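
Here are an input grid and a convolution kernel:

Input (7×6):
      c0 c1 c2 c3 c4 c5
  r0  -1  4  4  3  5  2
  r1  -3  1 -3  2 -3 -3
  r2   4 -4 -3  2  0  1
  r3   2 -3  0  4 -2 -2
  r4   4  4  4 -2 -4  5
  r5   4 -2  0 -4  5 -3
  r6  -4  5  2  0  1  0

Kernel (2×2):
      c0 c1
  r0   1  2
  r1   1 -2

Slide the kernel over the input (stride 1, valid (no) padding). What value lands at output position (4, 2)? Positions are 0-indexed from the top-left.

The receptive field on the input at this output position is [4 -2 / 0 -4]. Elementwise product with the kernel and sum: 4·1 + -2·2 + 0·1 + -4·-2.

8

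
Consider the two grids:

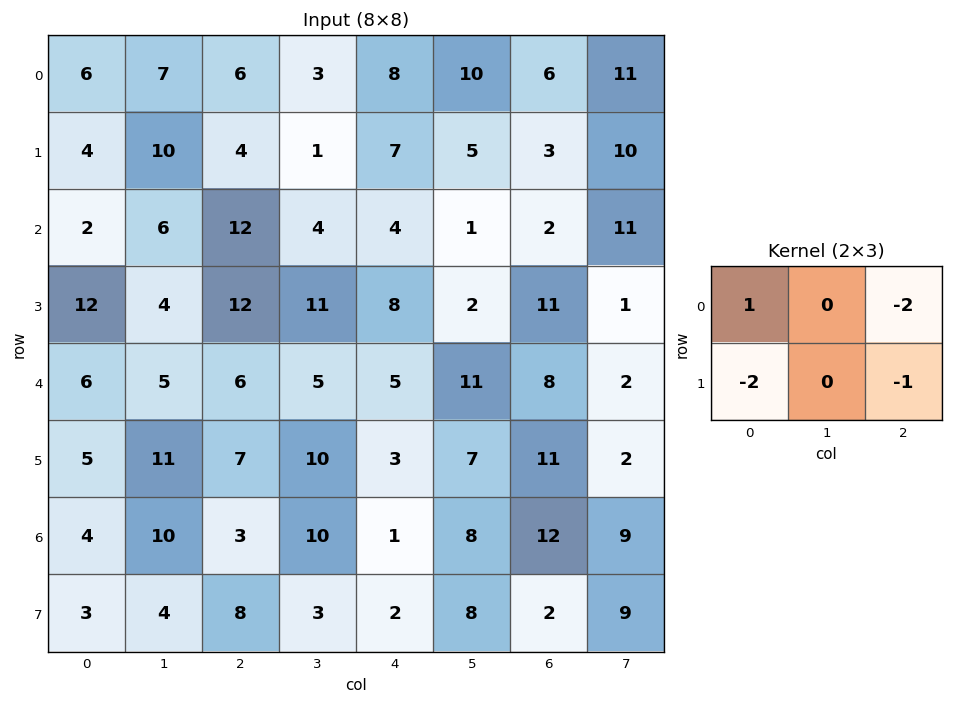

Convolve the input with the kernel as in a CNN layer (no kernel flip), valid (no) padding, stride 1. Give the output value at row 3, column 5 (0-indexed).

The receptive field on the input at this output position is [2 11 1 / 11 8 2]. Elementwise product with the kernel and sum: 2·1 + 1·-2 + 11·-2 + 2·-1.

-24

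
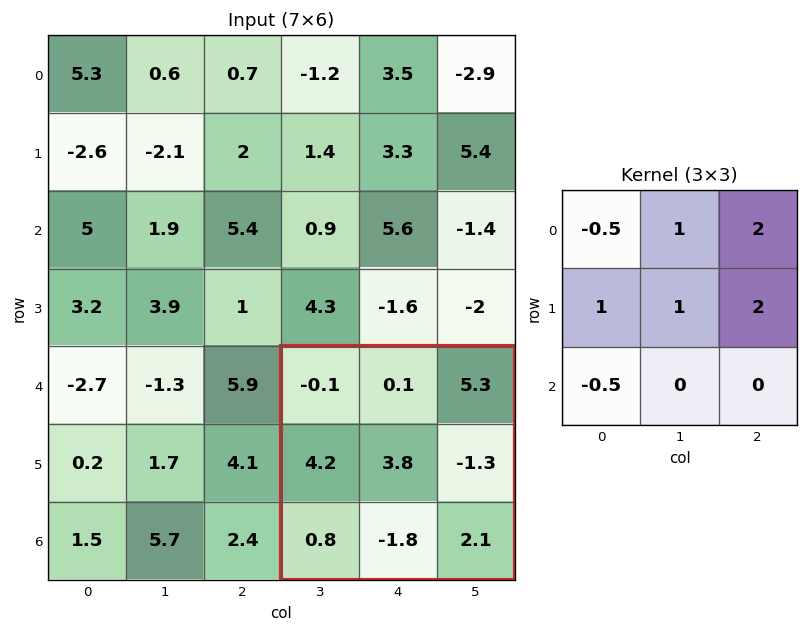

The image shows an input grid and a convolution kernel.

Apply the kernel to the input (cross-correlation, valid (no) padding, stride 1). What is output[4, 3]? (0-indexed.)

15.75

The receptive field on the input at this output position is [-0.1 0.1 5.3 / 4.2 3.8 -1.3 / 0.8 -1.8 2.1]. Elementwise product with the kernel and sum: -0.1·-0.5 + 0.1·1 + 5.3·2 + 4.2·1 + 3.8·1 + -1.3·2 + 0.8·-0.5.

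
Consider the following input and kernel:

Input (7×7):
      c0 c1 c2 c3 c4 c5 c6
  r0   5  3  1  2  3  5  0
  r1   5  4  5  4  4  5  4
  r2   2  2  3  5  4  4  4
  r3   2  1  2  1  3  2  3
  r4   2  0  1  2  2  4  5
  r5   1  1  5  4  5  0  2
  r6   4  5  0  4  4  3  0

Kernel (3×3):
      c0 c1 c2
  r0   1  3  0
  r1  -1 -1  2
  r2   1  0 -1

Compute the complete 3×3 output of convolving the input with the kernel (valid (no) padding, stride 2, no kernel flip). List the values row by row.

Output[0,0]: The receptive field on the input at this output position is [5 3 1 / 5 4 5 / 2 2 3]. Elementwise product with the kernel and sum: 5·1 + 3·3 + 5·-1 + 4·-1 + 5·2 + 2·1 + 3·-1.

14 5 17
10 20 14
14 4 17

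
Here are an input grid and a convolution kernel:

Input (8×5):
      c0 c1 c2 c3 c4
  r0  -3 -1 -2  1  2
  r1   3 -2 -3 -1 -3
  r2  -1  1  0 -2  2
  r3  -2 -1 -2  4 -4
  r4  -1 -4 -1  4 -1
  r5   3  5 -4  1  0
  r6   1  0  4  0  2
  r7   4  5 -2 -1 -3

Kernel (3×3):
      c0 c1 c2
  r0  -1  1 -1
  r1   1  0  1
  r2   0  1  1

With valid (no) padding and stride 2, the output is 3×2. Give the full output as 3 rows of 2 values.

5 -5
-7 -7
1 4

Output[0,0]: The receptive field on the input at this output position is [-3 -1 -2 / 3 -2 -3 / -1 1 0]. Elementwise product with the kernel and sum: -3·-1 + -1·1 + -2·-1 + 3·1 + -3·1 + 1·1 + 0·1.
Output[0,1]: The receptive field on the input at this output position is [-2 1 2 / -3 -1 -3 / 0 -2 2]. Elementwise product with the kernel and sum: -2·-1 + 1·1 + 2·-1 + -3·1 + -3·1 + -2·1 + 2·1.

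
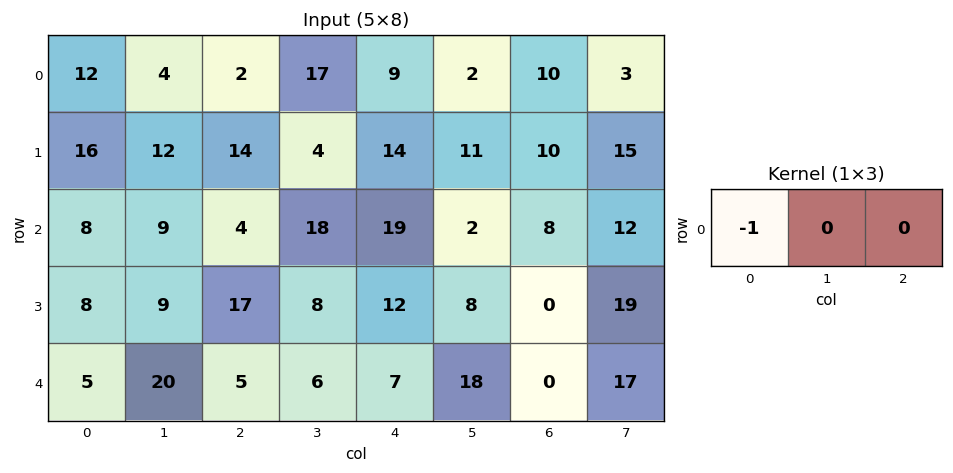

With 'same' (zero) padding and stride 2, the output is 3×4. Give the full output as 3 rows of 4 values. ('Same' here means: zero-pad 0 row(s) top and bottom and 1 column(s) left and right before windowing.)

0 -4 -17 -2
0 -9 -18 -2
0 -20 -6 -18

Output[0,0]: The receptive field on the zero-padded input at this output position is [0 12 4]. Elementwise product with the kernel and sum: 0·-1.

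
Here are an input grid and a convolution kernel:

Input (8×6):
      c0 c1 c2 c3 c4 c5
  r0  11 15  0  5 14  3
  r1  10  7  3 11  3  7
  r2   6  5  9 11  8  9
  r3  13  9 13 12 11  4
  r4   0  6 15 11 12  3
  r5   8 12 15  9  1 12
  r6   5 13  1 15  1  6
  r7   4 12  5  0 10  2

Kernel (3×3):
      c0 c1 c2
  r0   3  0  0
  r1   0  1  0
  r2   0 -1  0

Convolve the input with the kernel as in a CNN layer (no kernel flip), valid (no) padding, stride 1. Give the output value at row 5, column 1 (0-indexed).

The receptive field on the input at this output position is [12 15 9 / 13 1 15 / 12 5 0]. Elementwise product with the kernel and sum: 12·3 + 1·1 + 5·-1.

32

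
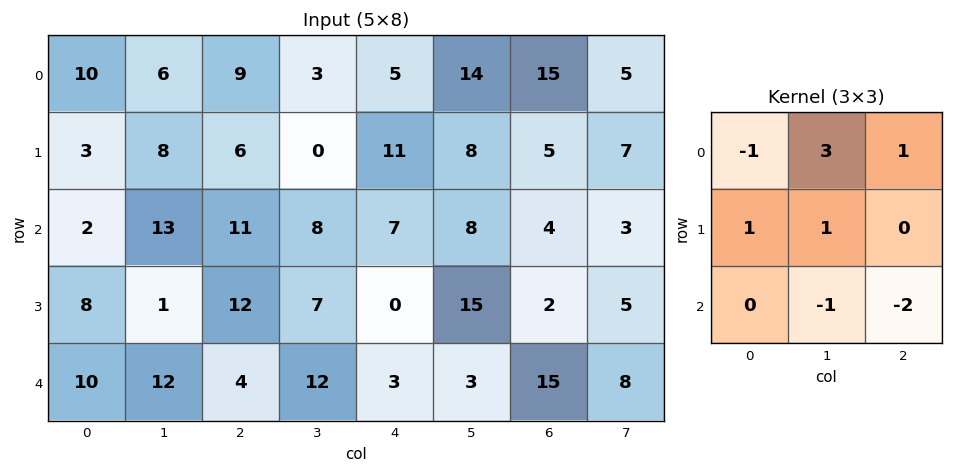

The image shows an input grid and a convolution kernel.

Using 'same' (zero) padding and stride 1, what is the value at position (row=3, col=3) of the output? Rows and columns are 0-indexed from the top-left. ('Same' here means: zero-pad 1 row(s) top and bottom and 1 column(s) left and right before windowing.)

21

The receptive field on the zero-padded input at this output position is [11 8 7 / 12 7 0 / 4 12 3]. Elementwise product with the kernel and sum: 11·-1 + 8·3 + 7·1 + 12·1 + 7·1 + 12·-1 + 3·-2.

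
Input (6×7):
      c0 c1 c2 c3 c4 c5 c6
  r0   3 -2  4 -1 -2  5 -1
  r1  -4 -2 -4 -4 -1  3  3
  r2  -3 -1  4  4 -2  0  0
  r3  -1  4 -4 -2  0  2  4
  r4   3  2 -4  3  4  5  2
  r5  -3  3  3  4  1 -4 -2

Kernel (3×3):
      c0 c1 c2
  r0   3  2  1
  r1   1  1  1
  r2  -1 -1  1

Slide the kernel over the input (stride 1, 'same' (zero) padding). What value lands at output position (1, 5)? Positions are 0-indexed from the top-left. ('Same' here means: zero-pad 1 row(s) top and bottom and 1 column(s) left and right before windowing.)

The receptive field on the zero-padded input at this output position is [-2 5 -1 / -1 3 3 / -2 0 0]. Elementwise product with the kernel and sum: -2·3 + 5·2 + -1·1 + -1·1 + 3·1 + 3·1 + -2·-1 + 0·-1 + 0·1.

10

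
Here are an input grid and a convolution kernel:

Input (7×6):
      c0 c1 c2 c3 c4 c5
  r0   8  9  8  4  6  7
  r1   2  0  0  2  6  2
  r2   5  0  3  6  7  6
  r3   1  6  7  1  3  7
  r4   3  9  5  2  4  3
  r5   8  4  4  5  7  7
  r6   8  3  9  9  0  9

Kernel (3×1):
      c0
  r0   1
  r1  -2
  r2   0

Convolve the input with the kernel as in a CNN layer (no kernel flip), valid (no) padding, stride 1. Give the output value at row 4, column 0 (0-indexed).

The receptive field on the input at this output position is [3 / 8 / 8]. Elementwise product with the kernel and sum: 3·1 + 8·-2.

-13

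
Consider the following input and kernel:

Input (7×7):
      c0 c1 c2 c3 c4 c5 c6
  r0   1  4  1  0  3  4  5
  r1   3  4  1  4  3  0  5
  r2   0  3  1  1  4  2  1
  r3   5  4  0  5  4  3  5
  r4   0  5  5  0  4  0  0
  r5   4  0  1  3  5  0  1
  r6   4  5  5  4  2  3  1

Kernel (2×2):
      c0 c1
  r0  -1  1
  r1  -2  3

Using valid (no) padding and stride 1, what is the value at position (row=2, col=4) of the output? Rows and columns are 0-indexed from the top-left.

-1

The receptive field on the input at this output position is [4 2 / 4 3]. Elementwise product with the kernel and sum: 4·-1 + 2·1 + 4·-2 + 3·3.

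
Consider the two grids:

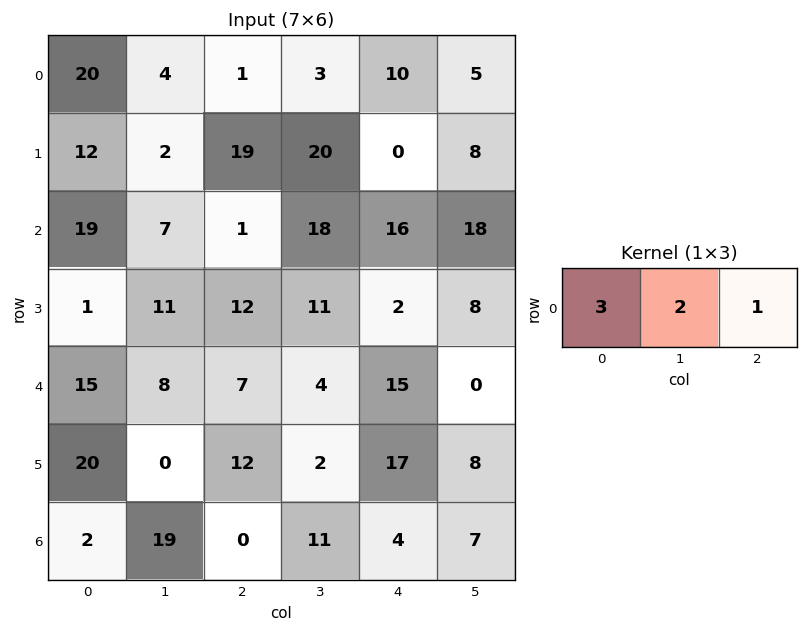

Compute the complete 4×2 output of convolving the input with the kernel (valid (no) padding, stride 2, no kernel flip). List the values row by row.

69 19
72 55
68 44
44 26

Output[0,0]: The receptive field on the input at this output position is [20 4 1]. Elementwise product with the kernel and sum: 20·3 + 4·2 + 1·1.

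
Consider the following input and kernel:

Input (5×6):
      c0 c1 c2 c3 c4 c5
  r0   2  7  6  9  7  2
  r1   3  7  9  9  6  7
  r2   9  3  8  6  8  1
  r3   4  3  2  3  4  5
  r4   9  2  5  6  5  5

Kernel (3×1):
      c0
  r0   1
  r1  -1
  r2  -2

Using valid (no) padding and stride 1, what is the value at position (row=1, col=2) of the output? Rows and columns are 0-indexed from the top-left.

The receptive field on the input at this output position is [9 / 8 / 2]. Elementwise product with the kernel and sum: 9·1 + 8·-1 + 2·-2.

-3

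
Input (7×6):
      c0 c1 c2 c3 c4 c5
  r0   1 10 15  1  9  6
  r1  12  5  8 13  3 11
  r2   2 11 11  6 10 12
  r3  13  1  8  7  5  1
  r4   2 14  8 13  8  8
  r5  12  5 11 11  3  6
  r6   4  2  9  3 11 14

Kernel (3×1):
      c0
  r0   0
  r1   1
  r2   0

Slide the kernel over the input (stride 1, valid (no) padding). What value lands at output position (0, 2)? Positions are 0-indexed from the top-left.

8

The receptive field on the input at this output position is [15 / 8 / 11]. Elementwise product with the kernel and sum: 8·1.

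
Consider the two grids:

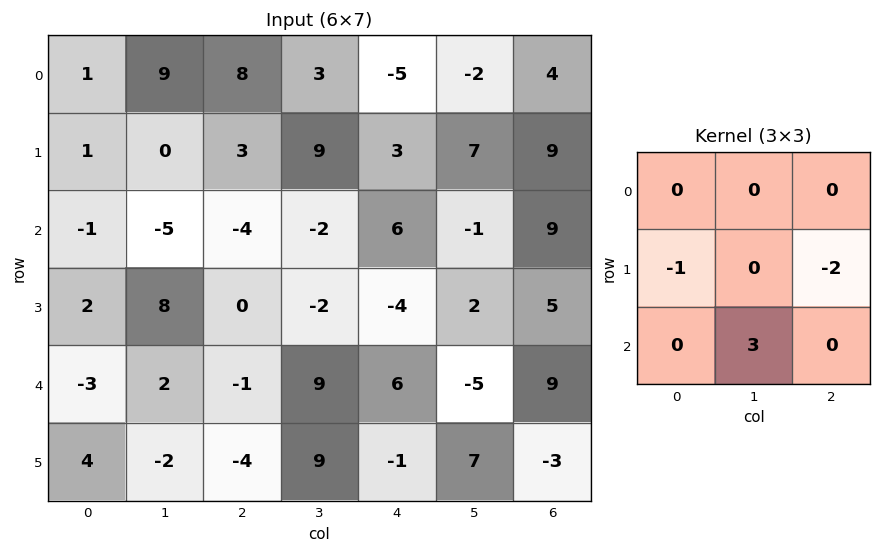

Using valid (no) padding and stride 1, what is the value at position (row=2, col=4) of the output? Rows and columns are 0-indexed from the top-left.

The receptive field on the input at this output position is [6 -1 9 / -4 2 5 / 6 -5 9]. Elementwise product with the kernel and sum: -4·-1 + 5·-2 + -5·3.

-21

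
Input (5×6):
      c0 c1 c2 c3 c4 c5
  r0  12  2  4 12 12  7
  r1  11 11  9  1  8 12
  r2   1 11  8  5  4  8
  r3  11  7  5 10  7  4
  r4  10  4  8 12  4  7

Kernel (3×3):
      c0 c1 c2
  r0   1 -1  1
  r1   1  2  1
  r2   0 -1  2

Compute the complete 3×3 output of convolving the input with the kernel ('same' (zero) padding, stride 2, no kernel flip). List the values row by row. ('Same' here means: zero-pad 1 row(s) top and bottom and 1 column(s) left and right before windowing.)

Output[0,0]: The receptive field on the zero-padded input at this output position is [0 0 0 / 0 12 2 / 0 11 11]. Elementwise product with the kernel and sum: 0·1 + 0·-1 + 0·1 + 0·1 + 12·2 + 2·1 + 11·-1 + 11·2.

37 15 59
16 50 27
20 44 34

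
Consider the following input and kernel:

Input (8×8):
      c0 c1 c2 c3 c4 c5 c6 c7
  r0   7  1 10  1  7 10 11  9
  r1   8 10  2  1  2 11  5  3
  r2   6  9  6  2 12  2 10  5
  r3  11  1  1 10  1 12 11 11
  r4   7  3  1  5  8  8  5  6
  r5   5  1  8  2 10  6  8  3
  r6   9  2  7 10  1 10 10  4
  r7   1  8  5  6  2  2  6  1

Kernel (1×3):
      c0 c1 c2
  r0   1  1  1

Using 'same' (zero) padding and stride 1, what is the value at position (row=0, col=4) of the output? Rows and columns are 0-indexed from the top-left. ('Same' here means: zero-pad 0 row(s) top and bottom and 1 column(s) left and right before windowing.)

The receptive field on the zero-padded input at this output position is [1 7 10]. Elementwise product with the kernel and sum: 1·1 + 7·1 + 10·1.

18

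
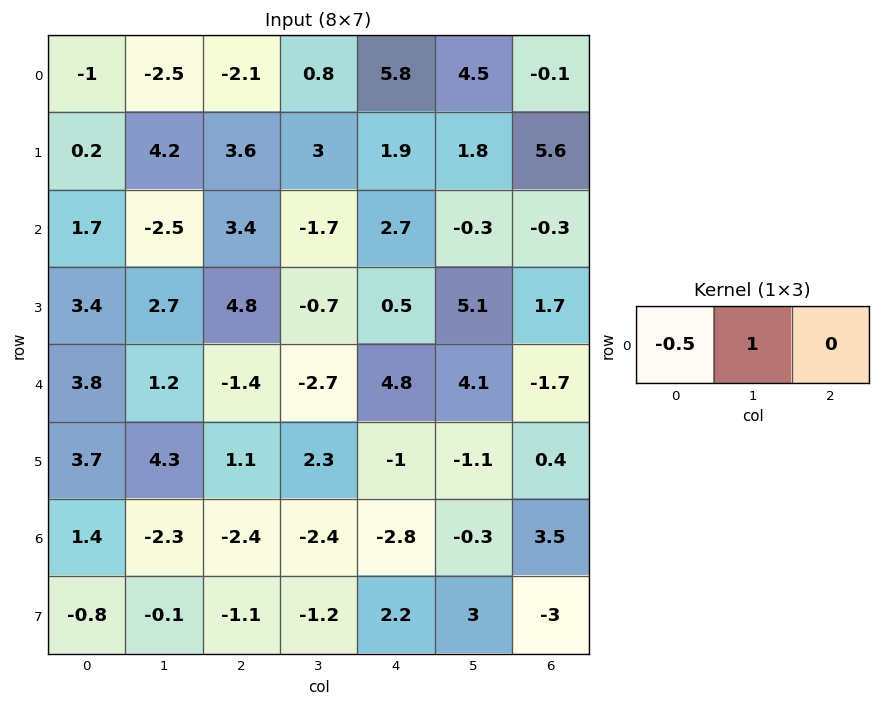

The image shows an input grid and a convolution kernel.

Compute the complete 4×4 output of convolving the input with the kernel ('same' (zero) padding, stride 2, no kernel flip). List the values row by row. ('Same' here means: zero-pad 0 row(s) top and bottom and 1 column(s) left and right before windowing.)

Output[0,0]: The receptive field on the zero-padded input at this output position is [0 -1 -2.5]. Elementwise product with the kernel and sum: 0·-0.5 + -1·1.
Output[0,1]: The receptive field on the zero-padded input at this output position is [-2.5 -2.1 0.8]. Elementwise product with the kernel and sum: -2.5·-0.5 + -2.1·1.

-1 -0.85 5.4 -2.35
1.7 4.65 3.55 -0.15
3.8 -2 6.15 -3.75
1.4 -1.25 -1.6 3.65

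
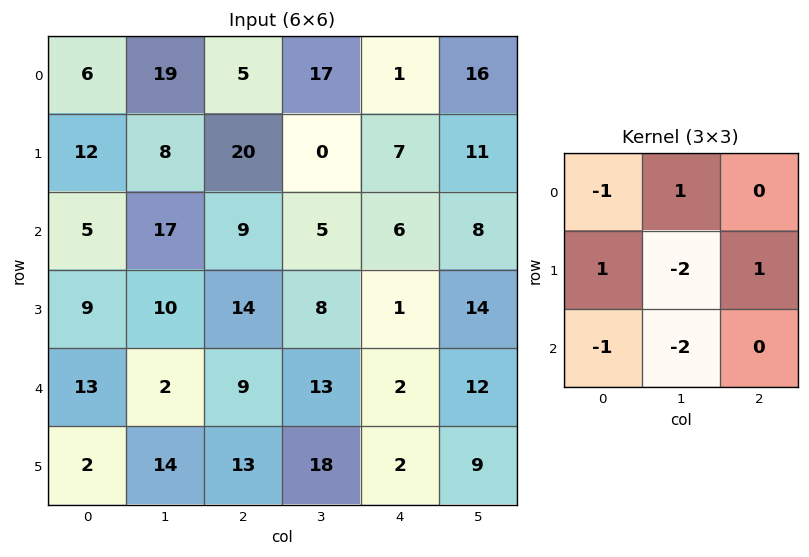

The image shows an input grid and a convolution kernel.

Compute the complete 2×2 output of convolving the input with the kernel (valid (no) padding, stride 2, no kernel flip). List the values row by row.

Output[0,0]: The receptive field on the input at this output position is [6 19 5 / 12 8 20 / 5 17 9]. Elementwise product with the kernel and sum: 6·-1 + 19·1 + 12·1 + 8·-2 + 20·1 + 5·-1 + 17·-2.
Output[0,1]: The receptive field on the input at this output position is [5 17 1 / 20 0 7 / 9 5 6]. Elementwise product with the kernel and sum: 5·-1 + 17·1 + 20·1 + 0·-2 + 7·1 + 9·-1 + 5·-2.

-10 20
-2 -40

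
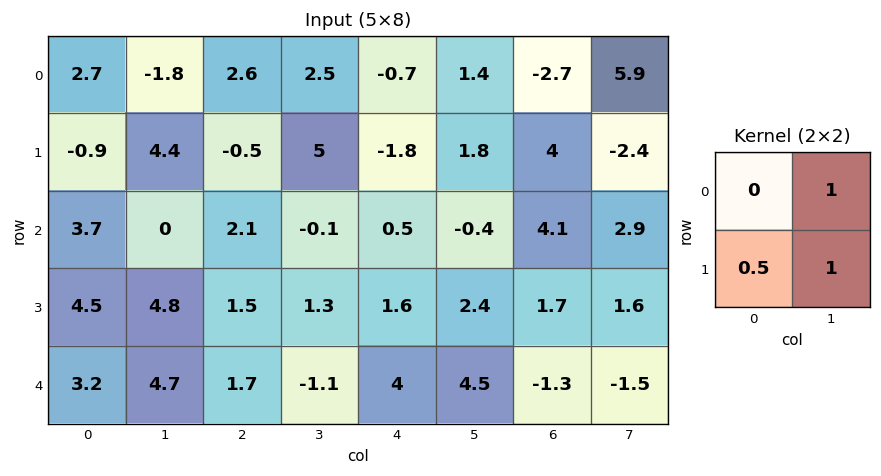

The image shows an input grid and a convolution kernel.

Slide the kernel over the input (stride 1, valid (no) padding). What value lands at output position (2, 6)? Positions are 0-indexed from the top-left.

5.35

The receptive field on the input at this output position is [4.1 2.9 / 1.7 1.6]. Elementwise product with the kernel and sum: 2.9·1 + 1.7·0.5 + 1.6·1.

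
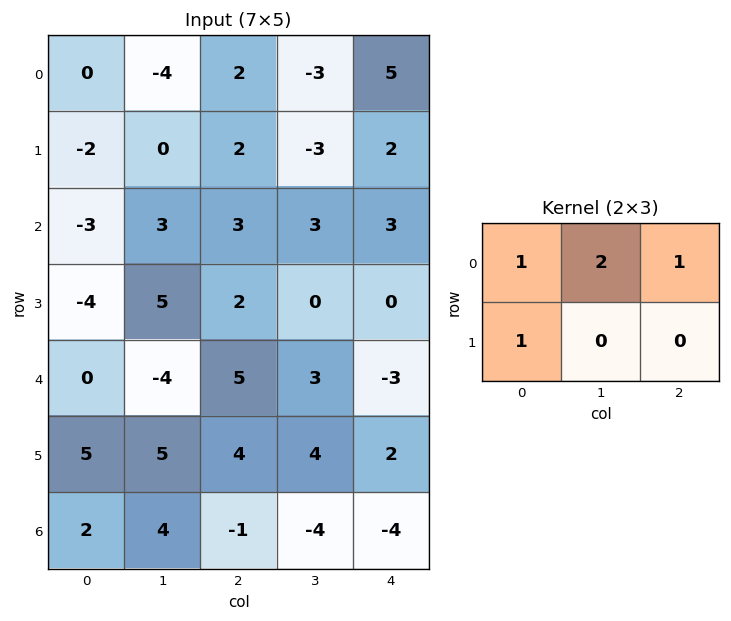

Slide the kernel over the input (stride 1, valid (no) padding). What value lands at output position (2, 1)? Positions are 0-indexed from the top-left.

17

The receptive field on the input at this output position is [3 3 3 / 5 2 0]. Elementwise product with the kernel and sum: 3·1 + 3·2 + 3·1 + 5·1.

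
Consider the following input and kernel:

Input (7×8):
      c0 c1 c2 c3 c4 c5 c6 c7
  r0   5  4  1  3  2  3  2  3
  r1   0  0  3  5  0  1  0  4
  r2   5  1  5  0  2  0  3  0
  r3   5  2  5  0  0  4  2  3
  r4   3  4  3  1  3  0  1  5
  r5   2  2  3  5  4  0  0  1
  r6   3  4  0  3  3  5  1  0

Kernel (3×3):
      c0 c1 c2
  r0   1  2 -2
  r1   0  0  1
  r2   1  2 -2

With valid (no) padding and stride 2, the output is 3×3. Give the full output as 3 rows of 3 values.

11 4 0
7 0 -1
19 3 12

Output[0,0]: The receptive field on the input at this output position is [5 4 1 / 0 0 3 / 5 1 5]. Elementwise product with the kernel and sum: 5·1 + 4·2 + 1·-2 + 3·1 + 5·1 + 1·2 + 5·-2.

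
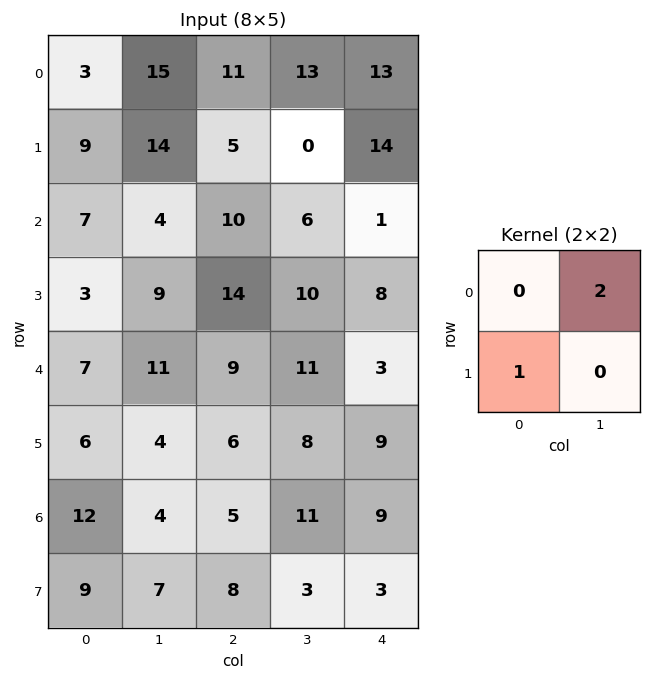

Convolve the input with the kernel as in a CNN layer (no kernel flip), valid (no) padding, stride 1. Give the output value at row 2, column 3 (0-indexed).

The receptive field on the input at this output position is [6 1 / 10 8]. Elementwise product with the kernel and sum: 1·2 + 10·1.

12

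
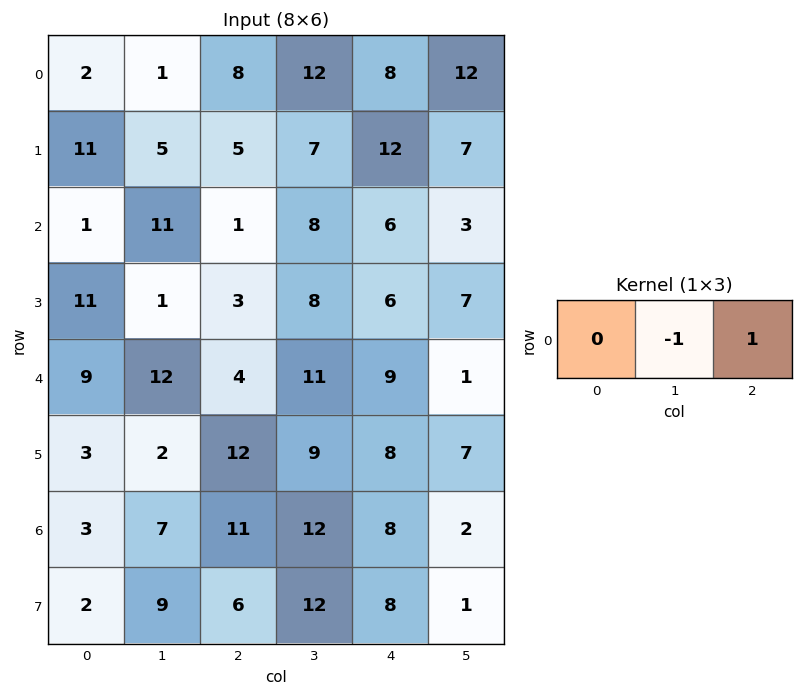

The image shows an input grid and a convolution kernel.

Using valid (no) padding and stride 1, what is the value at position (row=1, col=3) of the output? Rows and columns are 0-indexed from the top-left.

The receptive field on the input at this output position is [7 12 7]. Elementwise product with the kernel and sum: 12·-1 + 7·1.

-5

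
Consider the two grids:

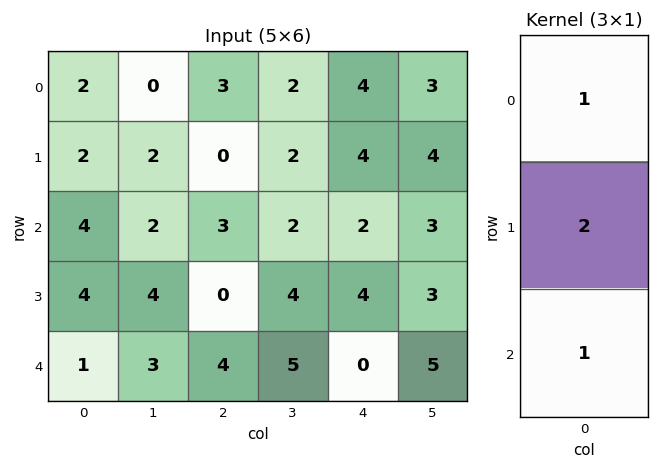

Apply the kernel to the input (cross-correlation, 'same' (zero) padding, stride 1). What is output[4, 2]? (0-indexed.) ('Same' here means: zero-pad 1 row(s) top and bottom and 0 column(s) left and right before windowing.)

The receptive field on the zero-padded input at this output position is [0 / 4 / 0]. Elementwise product with the kernel and sum: 0·1 + 4·2 + 0·1.

8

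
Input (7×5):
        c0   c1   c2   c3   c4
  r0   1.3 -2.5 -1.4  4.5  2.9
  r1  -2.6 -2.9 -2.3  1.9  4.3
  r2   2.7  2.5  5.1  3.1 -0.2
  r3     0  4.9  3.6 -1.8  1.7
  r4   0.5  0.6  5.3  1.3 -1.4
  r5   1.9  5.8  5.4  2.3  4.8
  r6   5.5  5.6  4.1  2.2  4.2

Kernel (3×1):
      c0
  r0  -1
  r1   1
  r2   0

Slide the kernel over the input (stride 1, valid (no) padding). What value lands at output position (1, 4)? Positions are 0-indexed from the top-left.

-4.5

The receptive field on the input at this output position is [4.3 / -0.2 / 1.7]. Elementwise product with the kernel and sum: 4.3·-1 + -0.2·1.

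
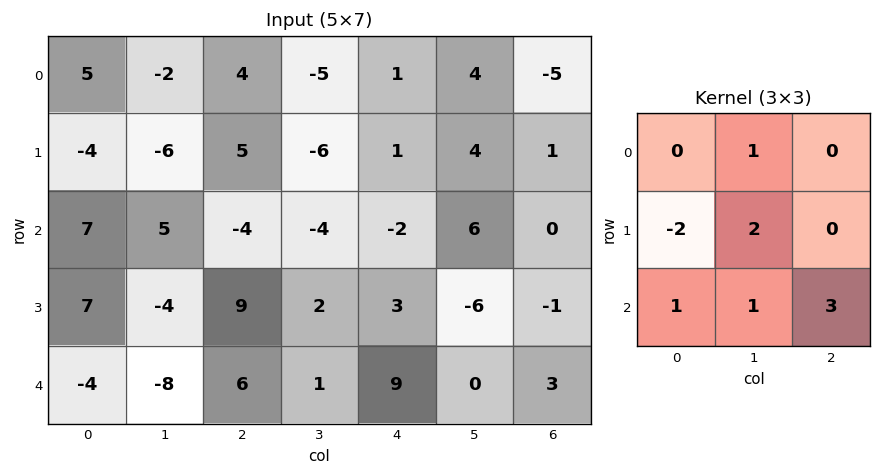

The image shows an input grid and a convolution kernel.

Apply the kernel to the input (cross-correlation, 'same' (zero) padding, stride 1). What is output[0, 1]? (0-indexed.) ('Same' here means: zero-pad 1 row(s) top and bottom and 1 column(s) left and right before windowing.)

-9

The receptive field on the zero-padded input at this output position is [0 0 0 / 5 -2 4 / -4 -6 5]. Elementwise product with the kernel and sum: 0·1 + 5·-2 + -2·2 + -4·1 + -6·1 + 5·3.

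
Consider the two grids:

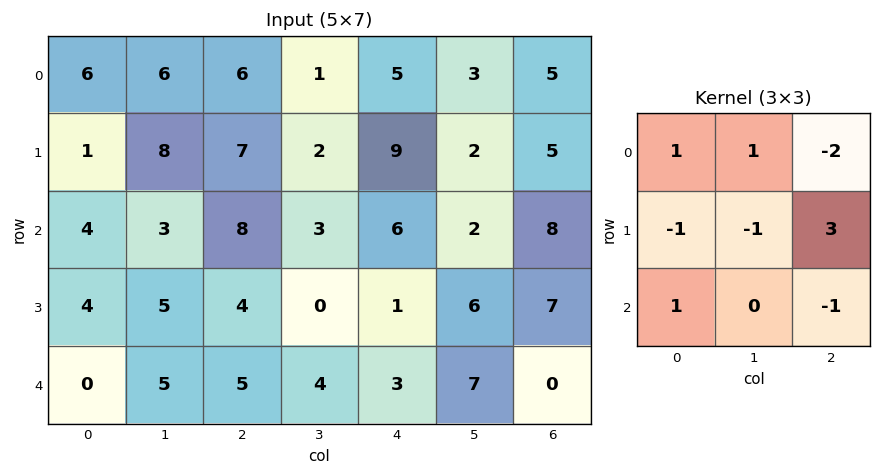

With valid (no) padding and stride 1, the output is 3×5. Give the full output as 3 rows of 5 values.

8 1 17 -4 0
12 14 1 -2 11
-11 -3 0 19 9

Output[0,0]: The receptive field on the input at this output position is [6 6 6 / 1 8 7 / 4 3 8]. Elementwise product with the kernel and sum: 6·1 + 6·1 + 6·-2 + 1·-1 + 8·-1 + 7·3 + 4·1 + 8·-1.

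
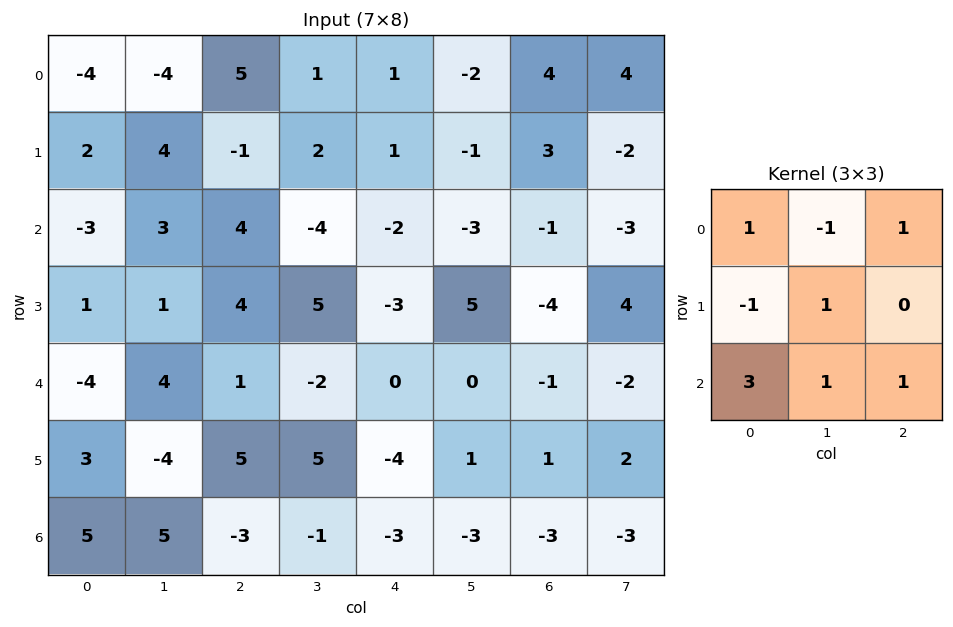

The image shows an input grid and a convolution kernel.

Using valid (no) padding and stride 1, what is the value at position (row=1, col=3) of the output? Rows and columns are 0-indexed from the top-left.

The receptive field on the input at this output position is [2 1 -1 / -4 -2 -3 / 5 -3 5]. Elementwise product with the kernel and sum: 2·1 + 1·-1 + -1·1 + -4·-1 + -2·1 + 5·3 + -3·1 + 5·1.

19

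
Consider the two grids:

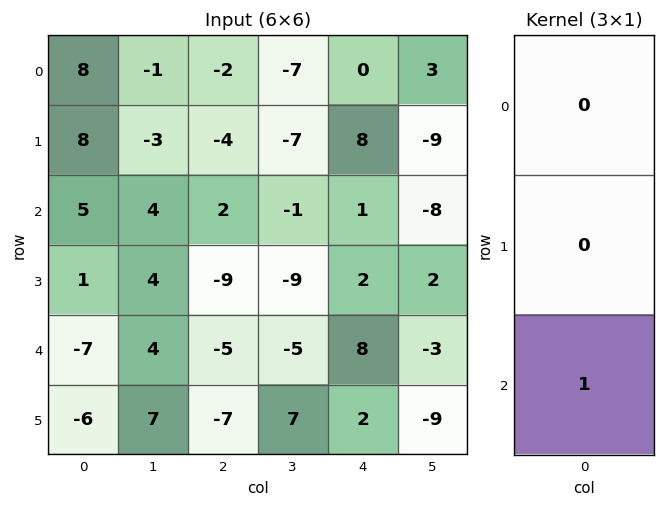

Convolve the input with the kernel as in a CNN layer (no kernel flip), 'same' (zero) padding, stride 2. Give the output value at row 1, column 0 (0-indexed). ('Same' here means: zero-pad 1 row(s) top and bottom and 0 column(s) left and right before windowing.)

1

The receptive field on the zero-padded input at this output position is [8 / 5 / 1]. Elementwise product with the kernel and sum: 1·1.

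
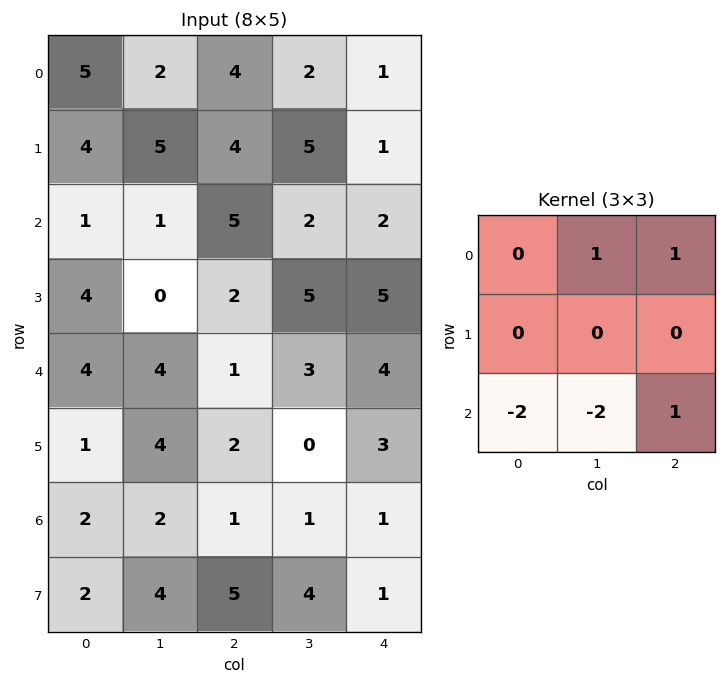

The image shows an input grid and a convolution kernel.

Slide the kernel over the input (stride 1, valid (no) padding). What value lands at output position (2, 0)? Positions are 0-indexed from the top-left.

-9

The receptive field on the input at this output position is [1 1 5 / 4 0 2 / 4 4 1]. Elementwise product with the kernel and sum: 1·1 + 5·1 + 4·-2 + 4·-2 + 1·1.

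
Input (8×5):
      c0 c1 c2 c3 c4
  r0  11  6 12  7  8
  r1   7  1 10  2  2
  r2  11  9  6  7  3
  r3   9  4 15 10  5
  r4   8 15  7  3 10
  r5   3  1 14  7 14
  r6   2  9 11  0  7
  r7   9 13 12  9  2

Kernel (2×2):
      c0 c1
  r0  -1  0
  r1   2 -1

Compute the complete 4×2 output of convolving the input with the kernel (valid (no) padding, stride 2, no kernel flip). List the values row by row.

Output[0,0]: The receptive field on the input at this output position is [11 6 / 7 1]. Elementwise product with the kernel and sum: 11·-1 + 7·2 + 1·-1.
Output[0,1]: The receptive field on the input at this output position is [12 7 / 10 2]. Elementwise product with the kernel and sum: 12·-1 + 10·2 + 2·-1.

2 6
3 14
-3 14
3 4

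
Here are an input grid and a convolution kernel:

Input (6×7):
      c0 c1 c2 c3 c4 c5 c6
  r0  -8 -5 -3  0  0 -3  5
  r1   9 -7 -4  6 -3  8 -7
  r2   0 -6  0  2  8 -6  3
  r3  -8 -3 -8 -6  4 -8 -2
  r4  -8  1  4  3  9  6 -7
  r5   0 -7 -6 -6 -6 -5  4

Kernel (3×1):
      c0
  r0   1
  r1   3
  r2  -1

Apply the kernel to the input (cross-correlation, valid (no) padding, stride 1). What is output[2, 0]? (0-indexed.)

-16

The receptive field on the input at this output position is [0 / -8 / -8]. Elementwise product with the kernel and sum: 0·1 + -8·3 + -8·-1.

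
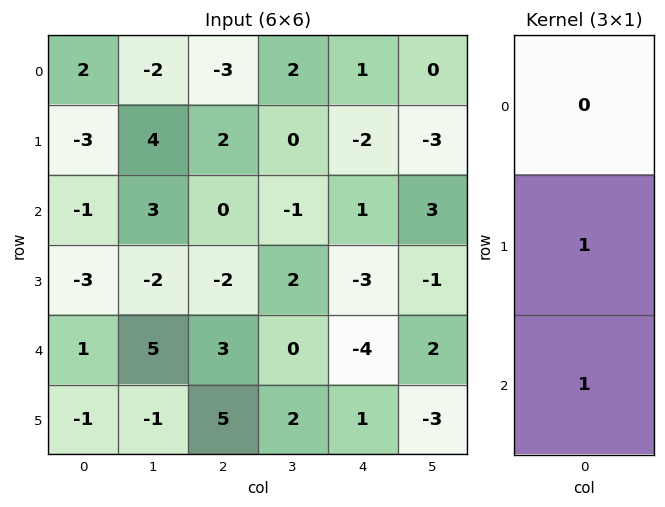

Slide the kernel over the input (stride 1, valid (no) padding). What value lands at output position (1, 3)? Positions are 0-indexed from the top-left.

The receptive field on the input at this output position is [0 / -1 / 2]. Elementwise product with the kernel and sum: -1·1 + 2·1.

1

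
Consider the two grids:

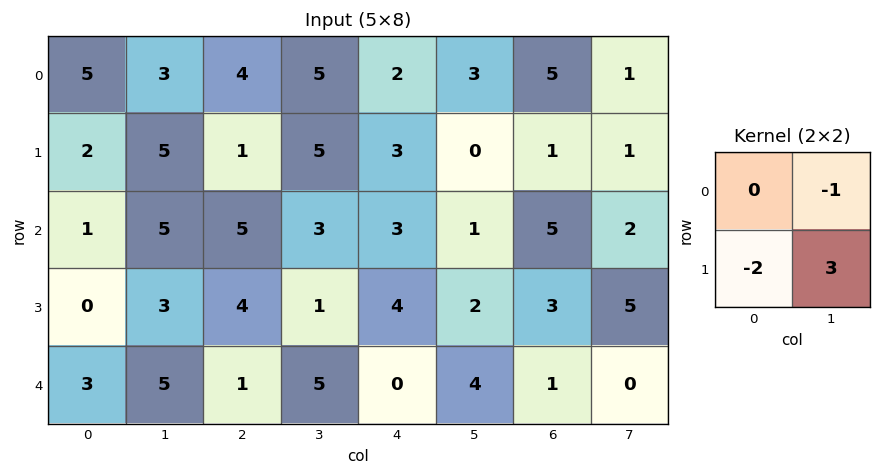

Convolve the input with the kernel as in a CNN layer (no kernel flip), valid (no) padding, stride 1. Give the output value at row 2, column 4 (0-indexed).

The receptive field on the input at this output position is [3 1 / 4 2]. Elementwise product with the kernel and sum: 1·-1 + 4·-2 + 2·3.

-3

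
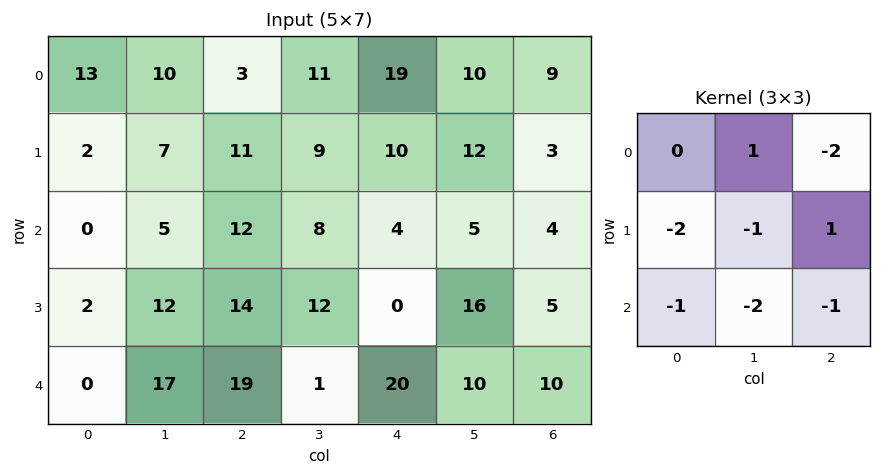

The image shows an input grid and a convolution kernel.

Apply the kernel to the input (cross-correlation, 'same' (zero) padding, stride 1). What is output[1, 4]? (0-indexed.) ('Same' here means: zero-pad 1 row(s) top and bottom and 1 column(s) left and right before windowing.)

The receptive field on the zero-padded input at this output position is [11 19 10 / 9 10 12 / 8 4 5]. Elementwise product with the kernel and sum: 19·1 + 10·-2 + 9·-2 + 10·-1 + 12·1 + 8·-1 + 4·-2 + 5·-1.

-38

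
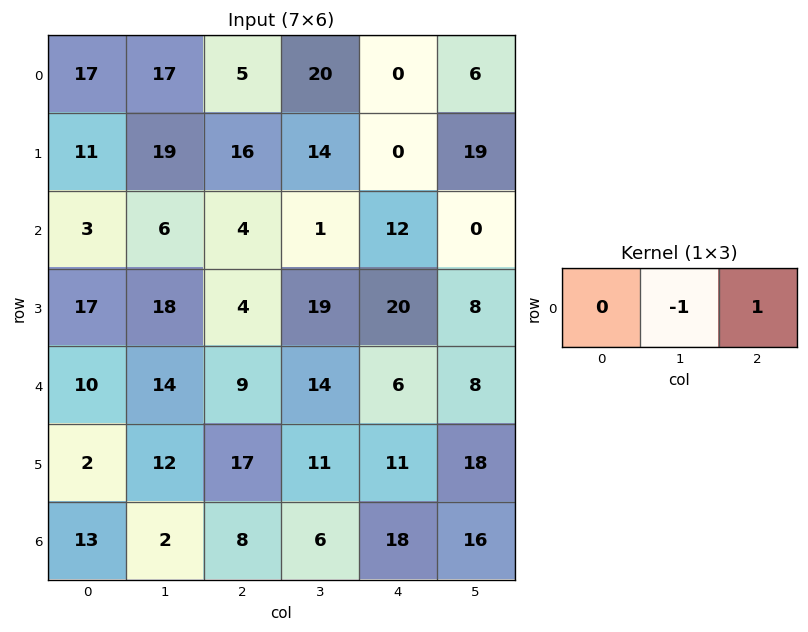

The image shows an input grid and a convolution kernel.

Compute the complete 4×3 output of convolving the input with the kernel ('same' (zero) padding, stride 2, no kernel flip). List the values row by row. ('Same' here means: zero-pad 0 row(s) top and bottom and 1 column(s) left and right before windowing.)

Output[0,0]: The receptive field on the zero-padded input at this output position is [0 17 17]. Elementwise product with the kernel and sum: 17·-1 + 17·1.
Output[0,1]: The receptive field on the zero-padded input at this output position is [17 5 20]. Elementwise product with the kernel and sum: 5·-1 + 20·1.

0 15 6
3 -3 -12
4 5 2
-11 -2 -2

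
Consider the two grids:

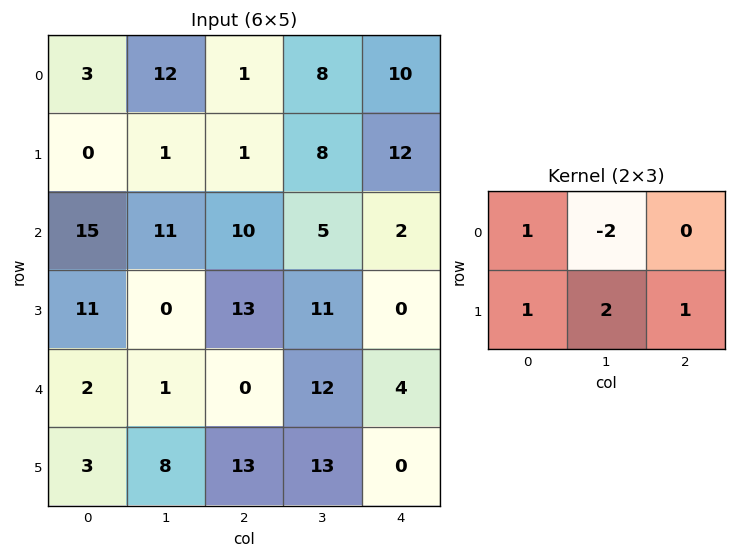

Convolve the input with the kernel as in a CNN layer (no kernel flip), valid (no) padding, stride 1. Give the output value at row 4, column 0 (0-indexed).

32

The receptive field on the input at this output position is [2 1 0 / 3 8 13]. Elementwise product with the kernel and sum: 2·1 + 1·-2 + 3·1 + 8·2 + 13·1.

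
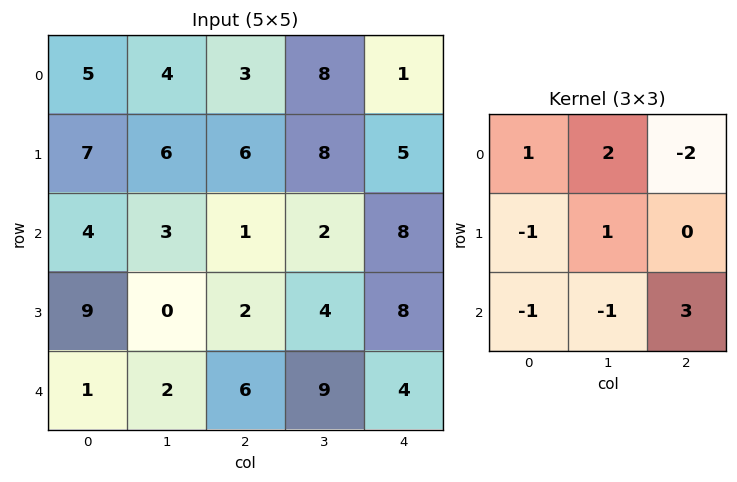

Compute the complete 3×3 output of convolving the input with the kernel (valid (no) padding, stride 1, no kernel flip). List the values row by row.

Output[0,0]: The receptive field on the input at this output position is [5 4 3 / 7 6 6 / 4 3 1]. Elementwise product with the kernel and sum: 5·1 + 4·2 + 3·-2 + 7·-1 + 6·1 + 4·-1 + 3·-1 + 1·3.
Output[0,1]: The receptive field on the input at this output position is [4 3 8 / 6 6 8 / 3 1 2]. Elementwise product with the kernel and sum: 4·1 + 3·2 + 8·-2 + 6·-1 + 6·1 + 3·-1 + 1·-1 + 2·3.

2 -4 40
3 10 31
14 22 -12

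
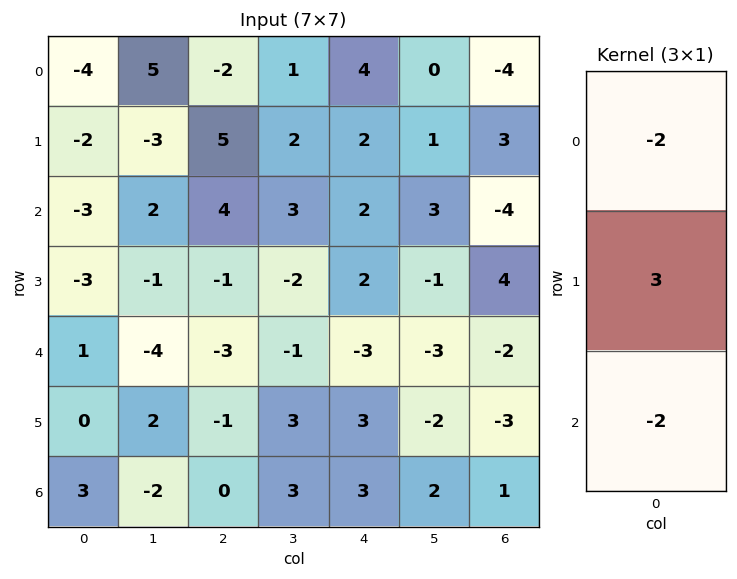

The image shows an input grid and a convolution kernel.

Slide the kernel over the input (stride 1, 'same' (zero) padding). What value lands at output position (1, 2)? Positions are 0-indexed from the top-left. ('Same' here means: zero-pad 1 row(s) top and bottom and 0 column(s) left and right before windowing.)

The receptive field on the zero-padded input at this output position is [-2 / 5 / 4]. Elementwise product with the kernel and sum: -2·-2 + 5·3 + 4·-2.

11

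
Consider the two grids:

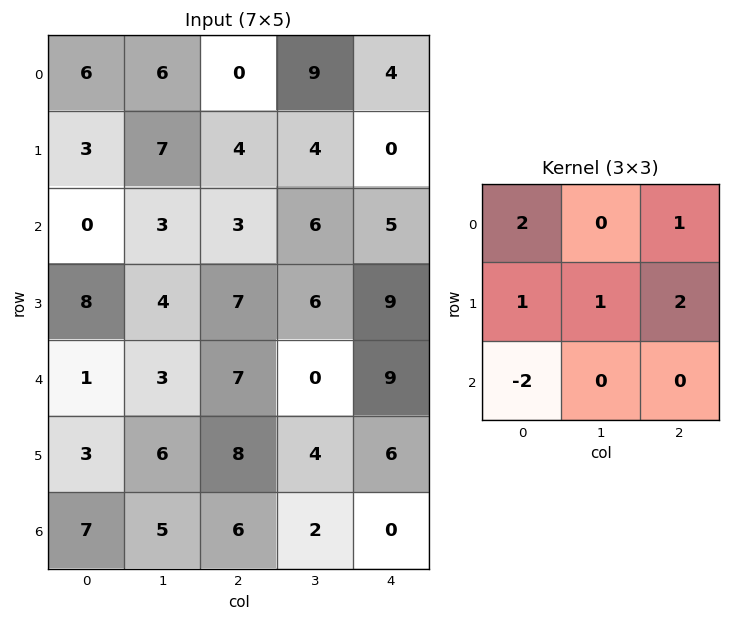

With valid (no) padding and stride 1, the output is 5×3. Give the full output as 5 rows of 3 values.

30 34 6
3 28 13
27 29 28
35 12 32
20 18 35

Output[0,0]: The receptive field on the input at this output position is [6 6 0 / 3 7 4 / 0 3 3]. Elementwise product with the kernel and sum: 6·2 + 0·1 + 3·1 + 7·1 + 4·2 + 0·-2.
Output[0,1]: The receptive field on the input at this output position is [6 0 9 / 7 4 4 / 3 3 6]. Elementwise product with the kernel and sum: 6·2 + 9·1 + 7·1 + 4·1 + 4·2 + 3·-2.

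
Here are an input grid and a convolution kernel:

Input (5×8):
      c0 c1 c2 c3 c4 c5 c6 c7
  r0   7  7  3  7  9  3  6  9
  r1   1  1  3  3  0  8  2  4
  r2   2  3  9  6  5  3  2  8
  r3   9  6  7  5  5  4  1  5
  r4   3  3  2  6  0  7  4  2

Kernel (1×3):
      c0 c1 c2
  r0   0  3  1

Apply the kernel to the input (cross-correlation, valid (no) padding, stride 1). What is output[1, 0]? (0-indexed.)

The receptive field on the input at this output position is [1 1 3]. Elementwise product with the kernel and sum: 1·3 + 3·1.

6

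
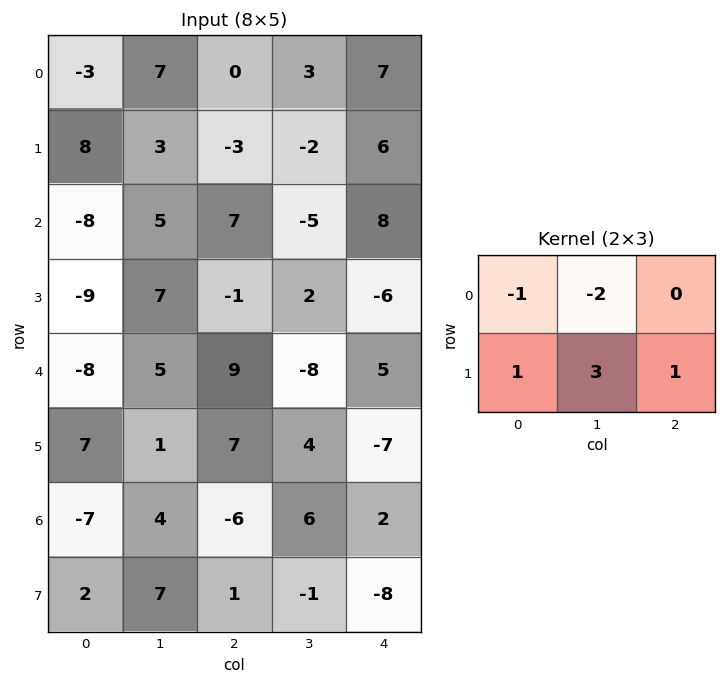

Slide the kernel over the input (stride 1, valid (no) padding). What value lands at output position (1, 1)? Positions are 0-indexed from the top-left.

24

The receptive field on the input at this output position is [3 -3 -2 / 5 7 -5]. Elementwise product with the kernel and sum: 3·-1 + -3·-2 + 5·1 + 7·3 + -5·1.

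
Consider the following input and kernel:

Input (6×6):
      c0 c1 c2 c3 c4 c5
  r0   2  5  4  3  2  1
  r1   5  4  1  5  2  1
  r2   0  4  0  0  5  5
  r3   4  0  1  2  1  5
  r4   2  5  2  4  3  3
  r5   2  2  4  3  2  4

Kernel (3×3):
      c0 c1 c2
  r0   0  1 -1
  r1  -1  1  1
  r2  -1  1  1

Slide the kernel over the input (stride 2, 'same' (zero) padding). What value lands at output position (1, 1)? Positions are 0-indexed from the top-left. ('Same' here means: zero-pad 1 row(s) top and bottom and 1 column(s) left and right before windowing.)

The receptive field on the zero-padded input at this output position is [4 1 5 / 4 0 0 / 0 1 2]. Elementwise product with the kernel and sum: 1·1 + 5·-1 + 4·-1 + 0·1 + 0·1 + 0·-1 + 1·1 + 2·1.

-5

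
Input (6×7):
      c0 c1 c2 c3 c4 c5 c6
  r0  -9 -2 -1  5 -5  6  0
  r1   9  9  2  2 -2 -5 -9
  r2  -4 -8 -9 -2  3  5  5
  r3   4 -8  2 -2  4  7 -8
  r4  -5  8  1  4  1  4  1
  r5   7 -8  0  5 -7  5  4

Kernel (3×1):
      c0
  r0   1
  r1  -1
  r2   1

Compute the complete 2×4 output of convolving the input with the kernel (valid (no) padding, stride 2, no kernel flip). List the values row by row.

-22 -12 0 14
-13 -10 0 14

Output[0,0]: The receptive field on the input at this output position is [-9 / 9 / -4]. Elementwise product with the kernel and sum: -9·1 + 9·-1 + -4·1.
Output[0,1]: The receptive field on the input at this output position is [-1 / 2 / -9]. Elementwise product with the kernel and sum: -1·1 + 2·-1 + -9·1.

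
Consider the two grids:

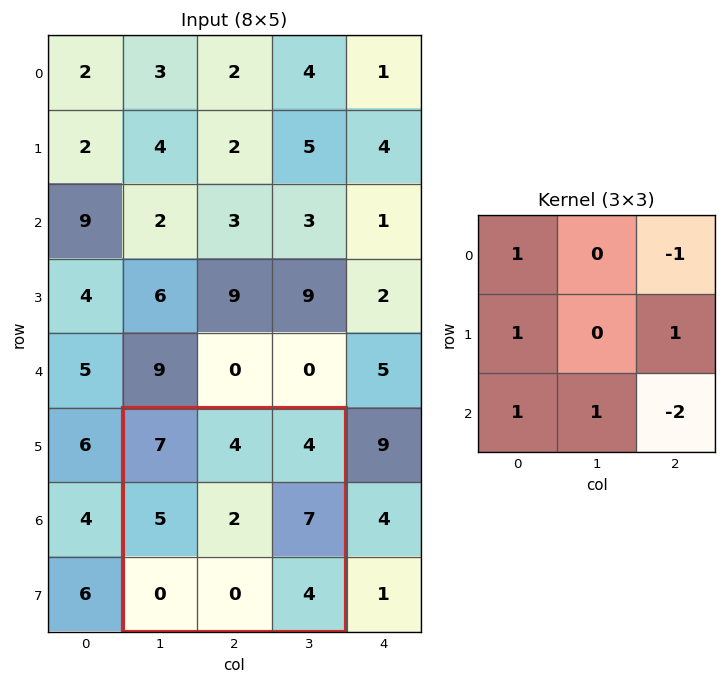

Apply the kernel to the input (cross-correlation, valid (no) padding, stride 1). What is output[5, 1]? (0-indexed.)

The receptive field on the input at this output position is [7 4 4 / 5 2 7 / 0 0 4]. Elementwise product with the kernel and sum: 7·1 + 4·-1 + 5·1 + 7·1 + 0·1 + 0·1 + 4·-2.

7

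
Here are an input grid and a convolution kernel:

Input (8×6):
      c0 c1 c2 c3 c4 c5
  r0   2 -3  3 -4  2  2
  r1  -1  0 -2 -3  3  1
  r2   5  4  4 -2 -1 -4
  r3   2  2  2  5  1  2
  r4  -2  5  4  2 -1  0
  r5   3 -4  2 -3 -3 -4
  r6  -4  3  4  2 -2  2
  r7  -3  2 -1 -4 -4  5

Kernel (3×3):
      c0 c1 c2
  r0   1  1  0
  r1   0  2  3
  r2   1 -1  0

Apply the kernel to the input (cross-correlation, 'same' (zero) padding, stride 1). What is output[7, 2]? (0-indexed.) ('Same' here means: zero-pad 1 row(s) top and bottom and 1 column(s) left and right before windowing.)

-7

The receptive field on the zero-padded input at this output position is [3 4 2 / 2 -1 -4 / 0 0 0]. Elementwise product with the kernel and sum: 3·1 + 4·1 + -1·2 + -4·3 + 0·1 + 0·-1.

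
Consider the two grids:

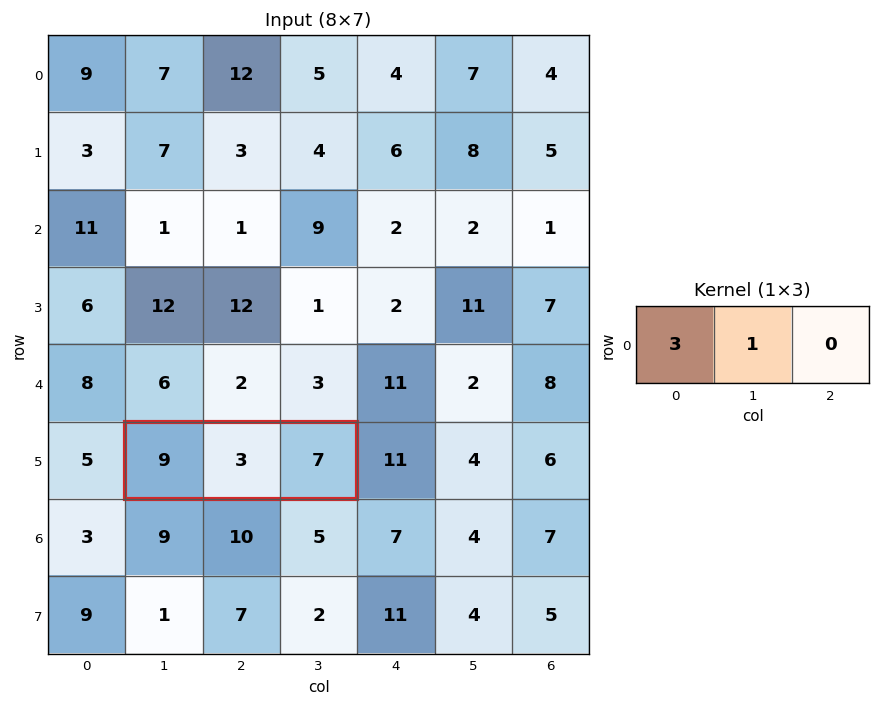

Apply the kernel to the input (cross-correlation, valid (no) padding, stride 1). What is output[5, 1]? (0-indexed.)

30

The receptive field on the input at this output position is [9 3 7]. Elementwise product with the kernel and sum: 9·3 + 3·1.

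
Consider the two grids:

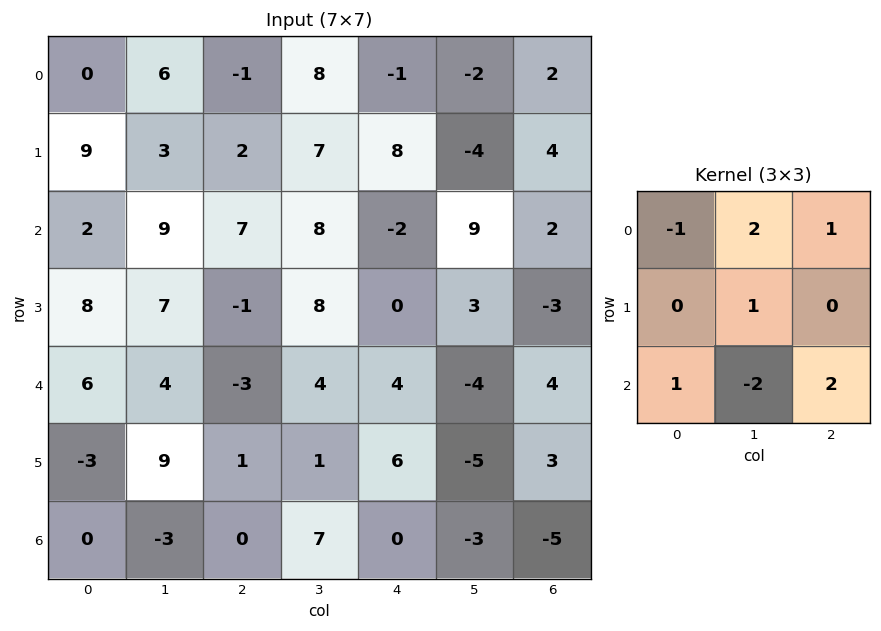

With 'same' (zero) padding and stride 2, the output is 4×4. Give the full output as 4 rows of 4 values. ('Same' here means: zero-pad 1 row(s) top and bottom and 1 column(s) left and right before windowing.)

Output[0,0]: The receptive field on the zero-padded input at this output position is [0 0 0 / 0 0 6 / 0 9 3]. Elementwise product with the kernel and sum: 0·-1 + 0·2 + 0·1 + 0·1 + 0·1 + 9·-2 + 3·2.
Output[0,1]: The receptive field on the zero-padded input at this output position is [0 0 0 / 6 -1 8 / 3 2 7]. Elementwise product with the kernel and sum: 0·-1 + 0·2 + 0·1 + -1·1 + 3·1 + 2·-2 + 7·2.

-12 12 -18 -10
21 40 17 23
53 5 -22 -16
3 -6 6 6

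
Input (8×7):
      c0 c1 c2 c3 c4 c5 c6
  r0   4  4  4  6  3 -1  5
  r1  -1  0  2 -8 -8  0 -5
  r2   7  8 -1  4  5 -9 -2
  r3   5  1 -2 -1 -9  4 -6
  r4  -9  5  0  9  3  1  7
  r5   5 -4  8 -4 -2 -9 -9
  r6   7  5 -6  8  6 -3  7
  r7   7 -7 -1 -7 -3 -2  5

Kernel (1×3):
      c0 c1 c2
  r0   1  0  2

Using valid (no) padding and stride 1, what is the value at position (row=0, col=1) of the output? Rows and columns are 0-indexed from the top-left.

16

The receptive field on the input at this output position is [4 4 6]. Elementwise product with the kernel and sum: 4·1 + 6·2.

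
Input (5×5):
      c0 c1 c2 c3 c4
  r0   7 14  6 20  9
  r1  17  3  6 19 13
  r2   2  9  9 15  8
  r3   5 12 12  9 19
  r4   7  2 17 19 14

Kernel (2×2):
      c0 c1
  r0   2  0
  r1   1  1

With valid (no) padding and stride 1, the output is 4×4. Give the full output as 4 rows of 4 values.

34 37 37 72
45 24 36 61
21 42 39 58
19 43 60 51

Output[0,0]: The receptive field on the input at this output position is [7 14 / 17 3]. Elementwise product with the kernel and sum: 7·2 + 17·1 + 3·1.
Output[0,1]: The receptive field on the input at this output position is [14 6 / 3 6]. Elementwise product with the kernel and sum: 14·2 + 3·1 + 6·1.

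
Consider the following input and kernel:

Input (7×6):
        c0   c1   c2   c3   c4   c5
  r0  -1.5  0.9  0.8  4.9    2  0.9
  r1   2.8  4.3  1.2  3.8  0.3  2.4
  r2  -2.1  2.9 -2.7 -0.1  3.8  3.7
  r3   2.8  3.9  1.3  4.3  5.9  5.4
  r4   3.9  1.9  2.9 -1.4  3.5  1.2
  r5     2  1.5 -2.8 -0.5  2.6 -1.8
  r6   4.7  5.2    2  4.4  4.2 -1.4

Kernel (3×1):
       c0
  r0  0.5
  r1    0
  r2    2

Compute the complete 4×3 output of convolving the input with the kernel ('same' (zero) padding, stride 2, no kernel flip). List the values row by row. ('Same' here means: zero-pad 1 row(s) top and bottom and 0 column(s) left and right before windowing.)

5.6 2.4 0.6
7 3.2 11.95
5.4 -4.95 8.15
1 -1.4 1.3

Output[0,0]: The receptive field on the zero-padded input at this output position is [0 / -1.5 / 2.8]. Elementwise product with the kernel and sum: 0·0.5 + 2.8·2.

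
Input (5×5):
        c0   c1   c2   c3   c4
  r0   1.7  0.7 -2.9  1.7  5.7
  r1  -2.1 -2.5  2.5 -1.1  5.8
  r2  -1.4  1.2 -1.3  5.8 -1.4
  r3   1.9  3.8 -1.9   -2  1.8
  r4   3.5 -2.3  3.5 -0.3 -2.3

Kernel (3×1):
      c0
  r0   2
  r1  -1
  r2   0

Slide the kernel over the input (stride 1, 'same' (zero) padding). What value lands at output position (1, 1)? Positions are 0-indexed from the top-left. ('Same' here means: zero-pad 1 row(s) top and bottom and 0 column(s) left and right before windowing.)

3.9

The receptive field on the zero-padded input at this output position is [0.7 / -2.5 / 1.2]. Elementwise product with the kernel and sum: 0.7·2 + -2.5·-1.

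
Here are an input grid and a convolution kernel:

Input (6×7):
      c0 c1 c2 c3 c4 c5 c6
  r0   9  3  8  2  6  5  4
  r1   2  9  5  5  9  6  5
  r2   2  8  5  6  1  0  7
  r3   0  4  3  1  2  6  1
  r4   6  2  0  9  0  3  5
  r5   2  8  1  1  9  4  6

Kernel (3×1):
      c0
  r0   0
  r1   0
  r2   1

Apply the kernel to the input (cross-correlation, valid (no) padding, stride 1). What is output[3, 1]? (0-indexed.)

The receptive field on the input at this output position is [4 / 2 / 8]. Elementwise product with the kernel and sum: 8·1.

8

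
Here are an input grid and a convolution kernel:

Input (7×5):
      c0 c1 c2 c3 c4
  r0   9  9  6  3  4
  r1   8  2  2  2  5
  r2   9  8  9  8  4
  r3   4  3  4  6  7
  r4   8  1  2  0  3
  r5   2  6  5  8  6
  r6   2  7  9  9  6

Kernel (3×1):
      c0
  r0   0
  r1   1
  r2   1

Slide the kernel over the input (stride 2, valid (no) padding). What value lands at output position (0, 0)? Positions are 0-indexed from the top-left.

17

The receptive field on the input at this output position is [9 / 8 / 9]. Elementwise product with the kernel and sum: 8·1 + 9·1.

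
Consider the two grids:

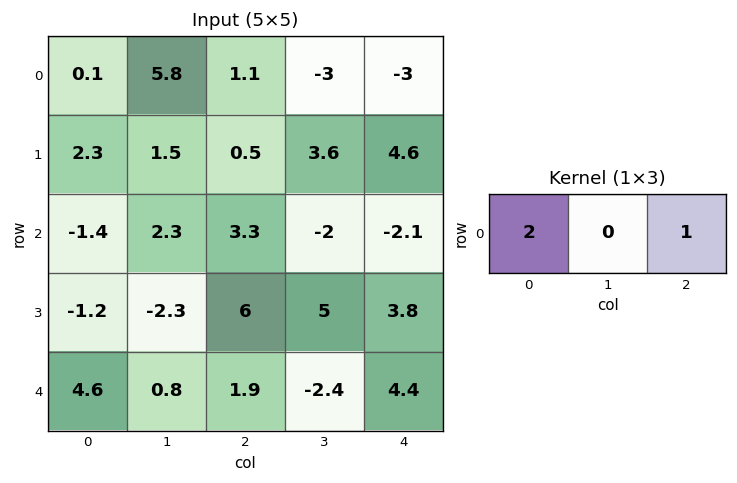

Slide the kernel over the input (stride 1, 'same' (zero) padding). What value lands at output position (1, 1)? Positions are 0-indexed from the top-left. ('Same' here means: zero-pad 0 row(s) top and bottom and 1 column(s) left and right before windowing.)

The receptive field on the zero-padded input at this output position is [2.3 1.5 0.5]. Elementwise product with the kernel and sum: 2.3·2 + 0.5·1.

5.1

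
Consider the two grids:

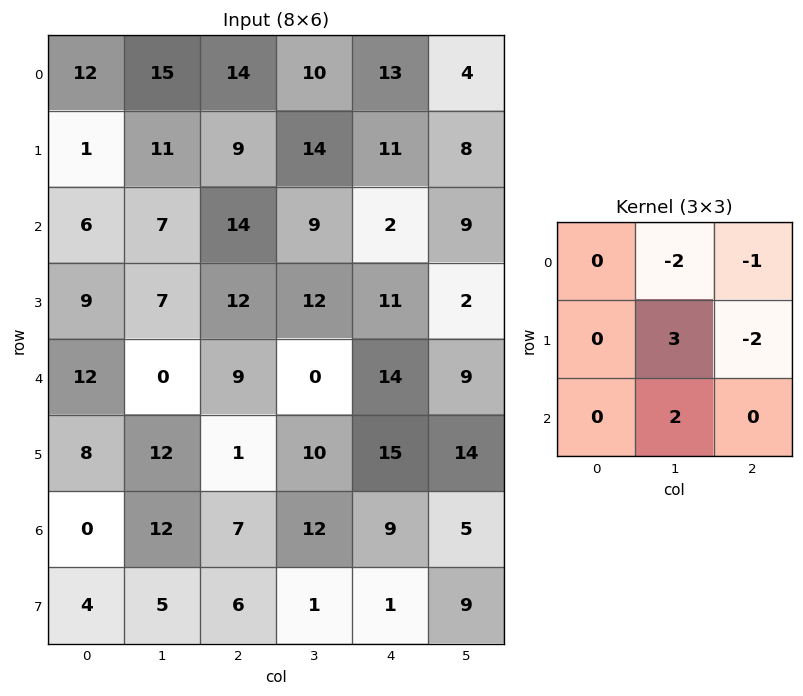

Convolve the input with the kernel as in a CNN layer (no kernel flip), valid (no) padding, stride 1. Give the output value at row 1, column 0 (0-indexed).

-24

The receptive field on the input at this output position is [1 11 9 / 6 7 14 / 9 7 12]. Elementwise product with the kernel and sum: 11·-2 + 9·-1 + 7·3 + 14·-2 + 7·2.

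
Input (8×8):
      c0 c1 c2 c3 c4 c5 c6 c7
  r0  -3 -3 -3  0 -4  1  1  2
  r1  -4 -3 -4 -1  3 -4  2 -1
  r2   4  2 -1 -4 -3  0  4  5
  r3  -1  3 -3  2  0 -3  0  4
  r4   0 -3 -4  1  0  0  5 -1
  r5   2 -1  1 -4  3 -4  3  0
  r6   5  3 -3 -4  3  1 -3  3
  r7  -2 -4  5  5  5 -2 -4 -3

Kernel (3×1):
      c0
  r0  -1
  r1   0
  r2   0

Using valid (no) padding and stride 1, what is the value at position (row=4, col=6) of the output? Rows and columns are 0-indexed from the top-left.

-5

The receptive field on the input at this output position is [5 / 3 / -3]. Elementwise product with the kernel and sum: 5·-1.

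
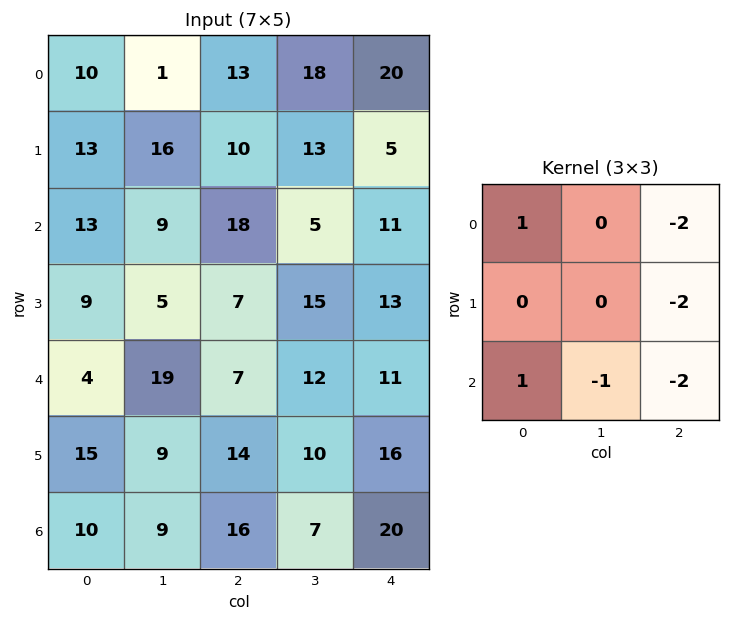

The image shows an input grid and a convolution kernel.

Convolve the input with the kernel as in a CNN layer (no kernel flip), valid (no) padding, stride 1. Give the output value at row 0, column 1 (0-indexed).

-80

The receptive field on the input at this output position is [1 13 18 / 16 10 13 / 9 18 5]. Elementwise product with the kernel and sum: 1·1 + 18·-2 + 13·-2 + 9·1 + 18·-1 + 5·-2.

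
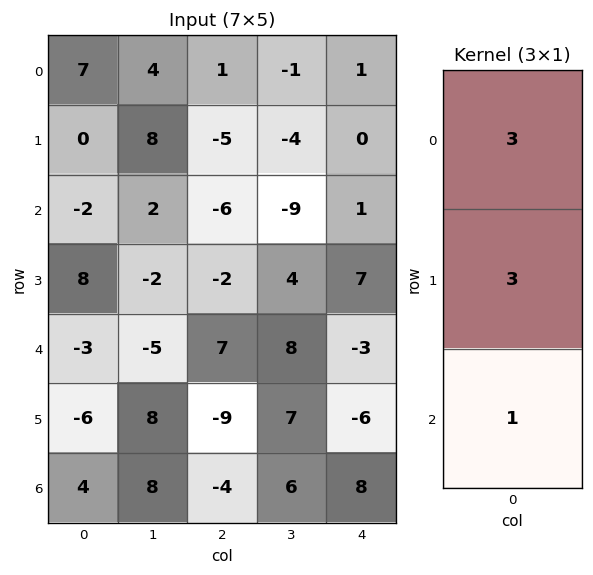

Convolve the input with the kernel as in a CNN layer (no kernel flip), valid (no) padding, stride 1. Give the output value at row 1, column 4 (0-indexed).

10

The receptive field on the input at this output position is [0 / 1 / 7]. Elementwise product with the kernel and sum: 0·3 + 1·3 + 7·1.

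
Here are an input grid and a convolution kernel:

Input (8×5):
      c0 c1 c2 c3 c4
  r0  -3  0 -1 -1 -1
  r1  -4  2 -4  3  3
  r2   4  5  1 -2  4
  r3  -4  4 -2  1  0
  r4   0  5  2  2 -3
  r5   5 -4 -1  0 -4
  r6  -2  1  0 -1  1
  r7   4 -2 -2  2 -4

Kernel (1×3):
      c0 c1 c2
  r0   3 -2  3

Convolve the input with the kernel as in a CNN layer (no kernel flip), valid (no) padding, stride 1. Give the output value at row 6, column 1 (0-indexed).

0

The receptive field on the input at this output position is [1 0 -1]. Elementwise product with the kernel and sum: 1·3 + 0·-2 + -1·3.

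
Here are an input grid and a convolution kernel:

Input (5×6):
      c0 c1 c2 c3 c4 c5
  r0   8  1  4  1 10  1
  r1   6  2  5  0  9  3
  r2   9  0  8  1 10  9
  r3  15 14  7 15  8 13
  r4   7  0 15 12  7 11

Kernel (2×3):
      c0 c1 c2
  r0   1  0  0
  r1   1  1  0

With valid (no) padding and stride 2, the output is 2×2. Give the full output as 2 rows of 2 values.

Output[0,0]: The receptive field on the input at this output position is [8 1 4 / 6 2 5]. Elementwise product with the kernel and sum: 8·1 + 6·1 + 2·1.

16 9
38 30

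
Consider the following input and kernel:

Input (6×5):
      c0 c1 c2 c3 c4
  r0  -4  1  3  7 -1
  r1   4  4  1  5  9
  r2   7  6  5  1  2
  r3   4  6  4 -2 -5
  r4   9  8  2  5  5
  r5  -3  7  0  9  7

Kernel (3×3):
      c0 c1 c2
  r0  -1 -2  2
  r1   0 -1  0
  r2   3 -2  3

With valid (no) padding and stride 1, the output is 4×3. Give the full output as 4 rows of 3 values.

Output[0,0]: The receptive field on the input at this output position is [-4 1 3 / 4 4 1 / 7 6 5]. Elementwise product with the kernel and sum: -4·-1 + 1·-2 + 3·2 + 4·-1 + 7·3 + 6·-2 + 5·3.
Output[0,1]: The receptive field on the input at this output position is [1 3 7 / 4 1 5 / 6 5 1]. Elementwise product with the kernel and sum: 1·-1 + 3·-2 + 7·2 + 1·-1 + 6·3 + 5·-2 + 1·3.

28 17 -5
-4 3 7
2 17 10
-39 28 -12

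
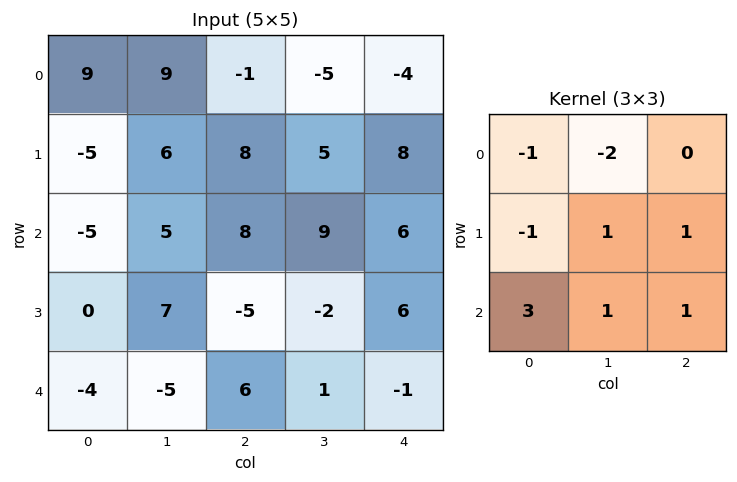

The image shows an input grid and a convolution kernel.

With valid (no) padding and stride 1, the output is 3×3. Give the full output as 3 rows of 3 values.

Output[0,0]: The receptive field on the input at this output position is [9 9 -1 / -5 6 8 / -5 5 8]. Elementwise product with the kernel and sum: 9·-1 + 9·-2 + -5·-1 + 6·1 + 8·1 + -5·3 + 5·1 + 8·1.
Output[0,1]: The receptive field on the input at this output position is [9 -1 -5 / 6 8 5 / 5 8 9]. Elementwise product with the kernel and sum: 9·-1 + -1·-2 + 6·-1 + 8·1 + 5·1 + 5·3 + 8·1 + 9·1.

-10 32 55
13 4 -22
-14 -43 1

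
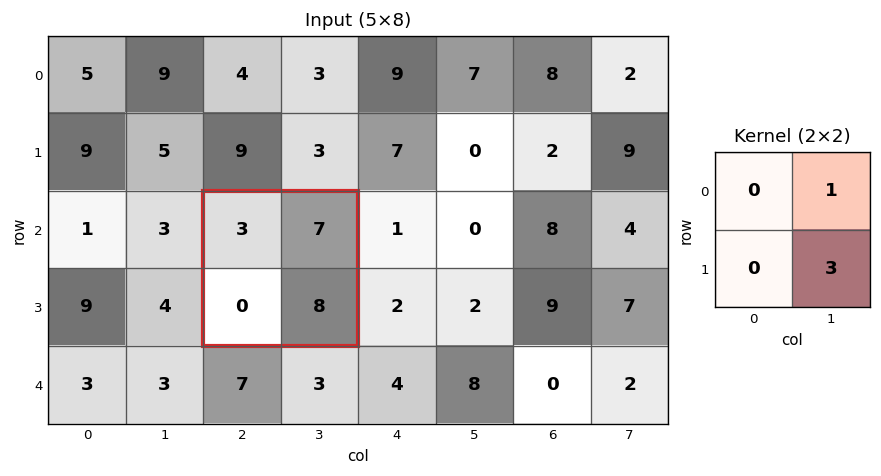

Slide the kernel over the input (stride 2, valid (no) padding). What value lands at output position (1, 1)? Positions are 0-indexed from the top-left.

31

The receptive field on the input at this output position is [3 7 / 0 8]. Elementwise product with the kernel and sum: 7·1 + 8·3.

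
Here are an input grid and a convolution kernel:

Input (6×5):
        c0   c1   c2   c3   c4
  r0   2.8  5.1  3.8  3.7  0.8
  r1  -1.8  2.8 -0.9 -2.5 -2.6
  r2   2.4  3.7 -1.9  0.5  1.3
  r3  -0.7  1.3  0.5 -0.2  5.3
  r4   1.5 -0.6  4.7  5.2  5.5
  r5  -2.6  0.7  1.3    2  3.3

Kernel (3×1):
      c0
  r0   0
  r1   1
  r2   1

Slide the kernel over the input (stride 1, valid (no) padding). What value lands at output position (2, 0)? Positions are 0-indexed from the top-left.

0.8

The receptive field on the input at this output position is [2.4 / -0.7 / 1.5]. Elementwise product with the kernel and sum: -0.7·1 + 1.5·1.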